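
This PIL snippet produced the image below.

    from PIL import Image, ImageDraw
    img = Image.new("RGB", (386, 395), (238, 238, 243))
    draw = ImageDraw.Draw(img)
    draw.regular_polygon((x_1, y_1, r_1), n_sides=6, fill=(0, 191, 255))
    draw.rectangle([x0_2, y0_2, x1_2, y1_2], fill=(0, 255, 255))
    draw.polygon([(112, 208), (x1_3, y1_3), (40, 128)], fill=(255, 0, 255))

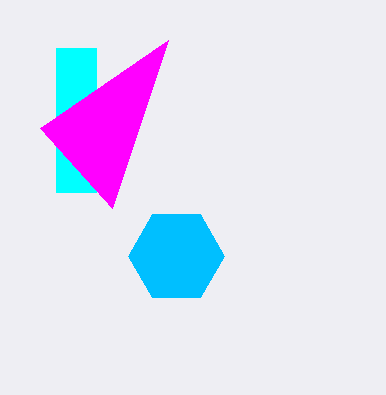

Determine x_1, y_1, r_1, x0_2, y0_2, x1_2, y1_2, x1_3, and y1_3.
x_1 = 176, y_1 = 256, r_1 = 48, x0_2 = 56, y0_2 = 48, x1_2 = 96, y1_2 = 192, x1_3 = 168, y1_3 = 40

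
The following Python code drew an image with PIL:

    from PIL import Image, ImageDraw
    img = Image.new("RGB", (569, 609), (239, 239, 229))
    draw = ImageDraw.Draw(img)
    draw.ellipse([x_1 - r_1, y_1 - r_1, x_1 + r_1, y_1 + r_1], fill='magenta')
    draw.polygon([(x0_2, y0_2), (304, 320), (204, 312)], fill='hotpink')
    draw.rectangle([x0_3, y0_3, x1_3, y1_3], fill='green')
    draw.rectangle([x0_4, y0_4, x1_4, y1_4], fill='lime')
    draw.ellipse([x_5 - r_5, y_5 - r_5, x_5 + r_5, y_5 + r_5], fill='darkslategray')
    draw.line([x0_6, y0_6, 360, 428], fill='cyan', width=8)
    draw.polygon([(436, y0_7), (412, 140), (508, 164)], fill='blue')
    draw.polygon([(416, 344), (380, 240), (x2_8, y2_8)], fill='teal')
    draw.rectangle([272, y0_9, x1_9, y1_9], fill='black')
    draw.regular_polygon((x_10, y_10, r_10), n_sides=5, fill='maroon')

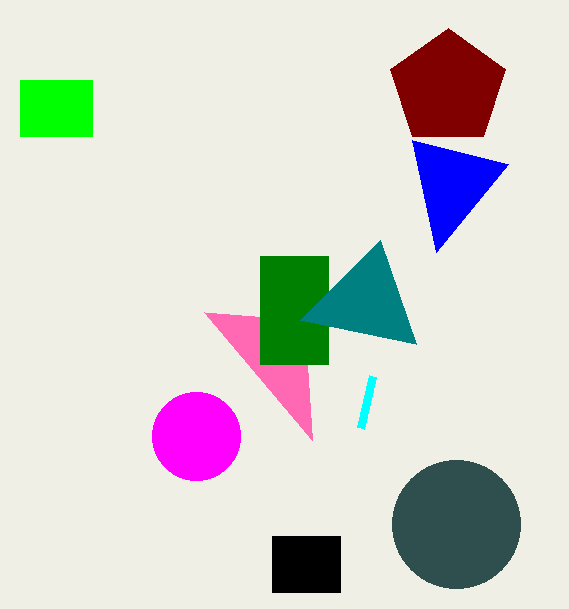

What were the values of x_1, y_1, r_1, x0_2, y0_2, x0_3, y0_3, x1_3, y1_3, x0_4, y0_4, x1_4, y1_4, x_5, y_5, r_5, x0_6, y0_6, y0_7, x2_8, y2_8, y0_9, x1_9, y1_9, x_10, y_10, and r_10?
x_1 = 196
y_1 = 436
r_1 = 44
x0_2 = 312
y0_2 = 440
x0_3 = 260
y0_3 = 256
x1_3 = 328
y1_3 = 364
x0_4 = 20
y0_4 = 80
x1_4 = 92
y1_4 = 136
x_5 = 456
y_5 = 524
r_5 = 64
x0_6 = 372
y0_6 = 376
y0_7 = 252
x2_8 = 300
y2_8 = 320
y0_9 = 536
x1_9 = 340
y1_9 = 592
x_10 = 448
y_10 = 88
r_10 = 60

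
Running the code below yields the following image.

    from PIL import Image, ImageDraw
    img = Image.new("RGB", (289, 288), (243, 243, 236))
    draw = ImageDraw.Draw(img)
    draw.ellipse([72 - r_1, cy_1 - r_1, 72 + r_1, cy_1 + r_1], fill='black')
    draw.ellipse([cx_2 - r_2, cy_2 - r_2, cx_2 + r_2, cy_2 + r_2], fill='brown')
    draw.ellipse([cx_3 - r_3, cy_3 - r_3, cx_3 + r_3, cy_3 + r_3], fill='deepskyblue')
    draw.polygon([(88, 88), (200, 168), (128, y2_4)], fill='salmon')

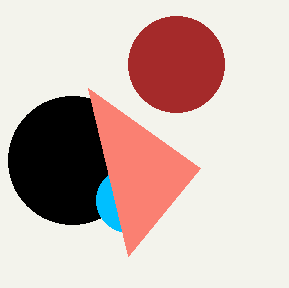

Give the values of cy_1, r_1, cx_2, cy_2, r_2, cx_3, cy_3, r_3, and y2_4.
cy_1 = 160
r_1 = 64
cx_2 = 176
cy_2 = 64
r_2 = 48
cx_3 = 128
cy_3 = 200
r_3 = 32
y2_4 = 256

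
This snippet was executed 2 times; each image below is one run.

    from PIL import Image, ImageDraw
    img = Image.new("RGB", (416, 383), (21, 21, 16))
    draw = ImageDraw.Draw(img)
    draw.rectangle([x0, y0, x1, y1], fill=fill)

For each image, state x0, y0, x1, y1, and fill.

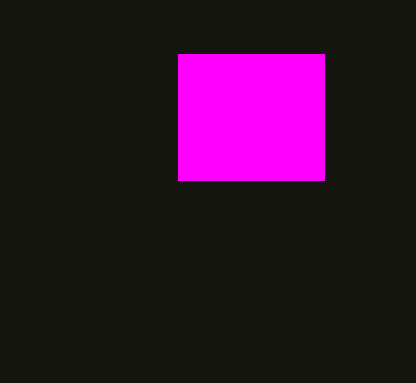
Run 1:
x0 = 178; y0 = 54; x1 = 324; y1 = 180; fill = 'magenta'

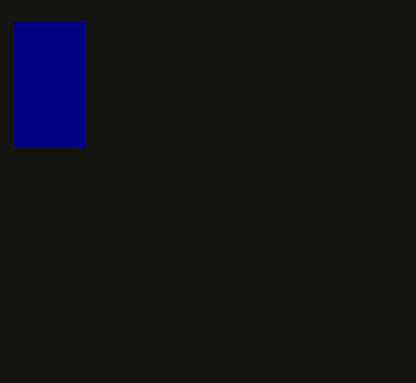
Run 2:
x0 = 14
y0 = 22
x1 = 84
y1 = 146
fill = 'navy'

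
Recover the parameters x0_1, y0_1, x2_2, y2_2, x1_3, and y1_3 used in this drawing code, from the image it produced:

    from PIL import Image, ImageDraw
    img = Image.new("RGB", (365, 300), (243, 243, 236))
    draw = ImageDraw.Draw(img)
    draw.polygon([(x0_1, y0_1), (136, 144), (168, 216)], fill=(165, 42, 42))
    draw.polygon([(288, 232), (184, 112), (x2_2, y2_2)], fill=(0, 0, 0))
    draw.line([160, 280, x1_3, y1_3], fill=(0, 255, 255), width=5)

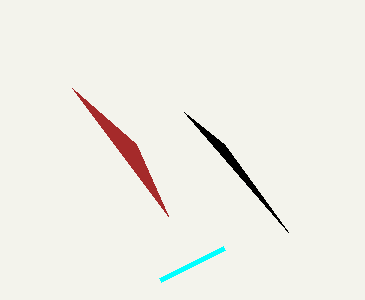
x0_1 = 72, y0_1 = 88, x2_2 = 224, y2_2 = 144, x1_3 = 224, y1_3 = 248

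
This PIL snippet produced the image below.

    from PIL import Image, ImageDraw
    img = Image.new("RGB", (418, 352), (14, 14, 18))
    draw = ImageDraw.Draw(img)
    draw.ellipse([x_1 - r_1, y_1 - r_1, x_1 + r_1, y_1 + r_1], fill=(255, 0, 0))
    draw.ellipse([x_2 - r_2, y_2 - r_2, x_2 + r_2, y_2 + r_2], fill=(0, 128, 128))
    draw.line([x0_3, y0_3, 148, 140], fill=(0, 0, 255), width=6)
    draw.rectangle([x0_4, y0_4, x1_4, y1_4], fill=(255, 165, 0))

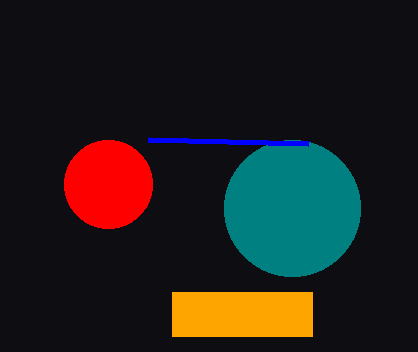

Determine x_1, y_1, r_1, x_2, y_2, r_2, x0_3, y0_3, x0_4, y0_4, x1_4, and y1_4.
x_1 = 108, y_1 = 184, r_1 = 44, x_2 = 292, y_2 = 208, r_2 = 68, x0_3 = 308, y0_3 = 144, x0_4 = 172, y0_4 = 292, x1_4 = 312, y1_4 = 336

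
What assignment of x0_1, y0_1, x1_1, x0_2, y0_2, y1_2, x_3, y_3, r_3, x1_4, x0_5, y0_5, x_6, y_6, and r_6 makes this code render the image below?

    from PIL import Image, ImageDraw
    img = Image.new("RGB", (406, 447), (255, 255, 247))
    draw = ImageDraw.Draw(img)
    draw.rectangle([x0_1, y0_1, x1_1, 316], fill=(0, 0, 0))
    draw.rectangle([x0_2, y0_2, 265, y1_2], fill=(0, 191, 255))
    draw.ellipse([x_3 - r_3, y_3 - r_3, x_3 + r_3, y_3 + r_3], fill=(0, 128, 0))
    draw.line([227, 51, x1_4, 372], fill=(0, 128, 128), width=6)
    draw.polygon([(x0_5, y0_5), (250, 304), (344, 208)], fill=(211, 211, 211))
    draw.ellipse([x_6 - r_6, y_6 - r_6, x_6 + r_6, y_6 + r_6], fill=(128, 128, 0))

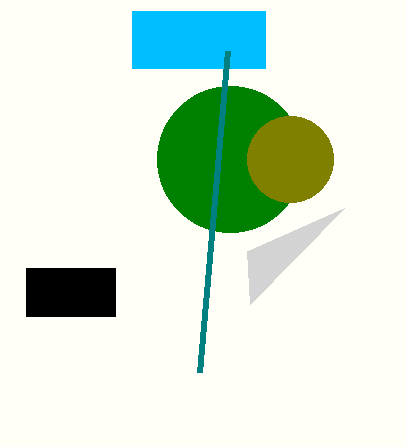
x0_1 = 26, y0_1 = 268, x1_1 = 115, x0_2 = 132, y0_2 = 11, y1_2 = 68, x_3 = 230, y_3 = 159, r_3 = 73, x1_4 = 199, x0_5 = 247, y0_5 = 251, x_6 = 290, y_6 = 159, r_6 = 43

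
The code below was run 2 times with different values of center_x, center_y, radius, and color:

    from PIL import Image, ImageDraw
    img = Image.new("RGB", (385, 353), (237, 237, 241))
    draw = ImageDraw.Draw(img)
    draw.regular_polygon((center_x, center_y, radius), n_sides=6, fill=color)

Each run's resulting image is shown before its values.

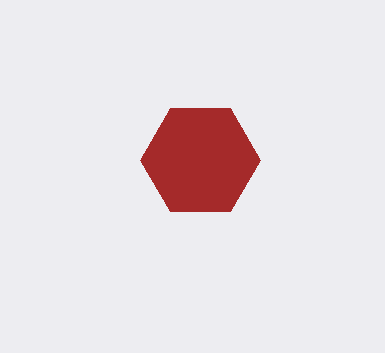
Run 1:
center_x = 200
center_y = 160
radius = 60
color = 'brown'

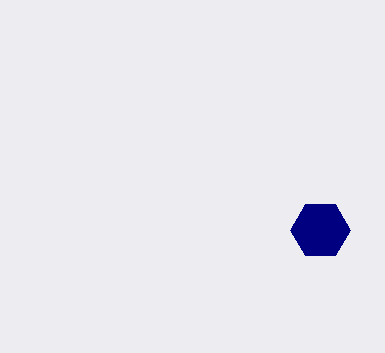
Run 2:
center_x = 320
center_y = 230
radius = 30
color = 'navy'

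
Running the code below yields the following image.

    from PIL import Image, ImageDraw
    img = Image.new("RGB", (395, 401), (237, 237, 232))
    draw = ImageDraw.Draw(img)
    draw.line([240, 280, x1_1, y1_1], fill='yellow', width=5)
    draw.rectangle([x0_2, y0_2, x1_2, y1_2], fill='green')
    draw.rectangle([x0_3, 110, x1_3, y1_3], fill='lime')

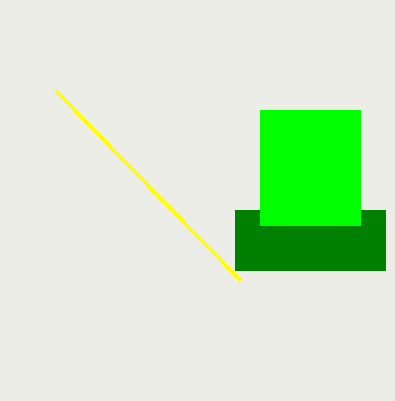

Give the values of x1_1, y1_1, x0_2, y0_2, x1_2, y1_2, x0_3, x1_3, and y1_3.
x1_1 = 55, y1_1 = 90, x0_2 = 235, y0_2 = 210, x1_2 = 385, y1_2 = 270, x0_3 = 260, x1_3 = 360, y1_3 = 225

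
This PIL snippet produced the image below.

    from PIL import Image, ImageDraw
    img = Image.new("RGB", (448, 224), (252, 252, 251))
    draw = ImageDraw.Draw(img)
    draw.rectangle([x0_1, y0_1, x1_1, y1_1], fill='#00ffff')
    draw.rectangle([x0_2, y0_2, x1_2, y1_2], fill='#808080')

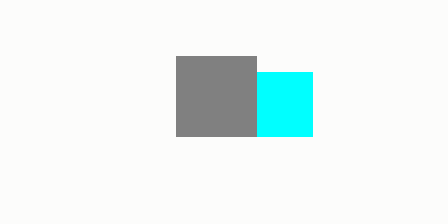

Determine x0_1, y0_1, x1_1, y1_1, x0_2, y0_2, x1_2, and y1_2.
x0_1 = 176
y0_1 = 72
x1_1 = 312
y1_1 = 136
x0_2 = 176
y0_2 = 56
x1_2 = 256
y1_2 = 136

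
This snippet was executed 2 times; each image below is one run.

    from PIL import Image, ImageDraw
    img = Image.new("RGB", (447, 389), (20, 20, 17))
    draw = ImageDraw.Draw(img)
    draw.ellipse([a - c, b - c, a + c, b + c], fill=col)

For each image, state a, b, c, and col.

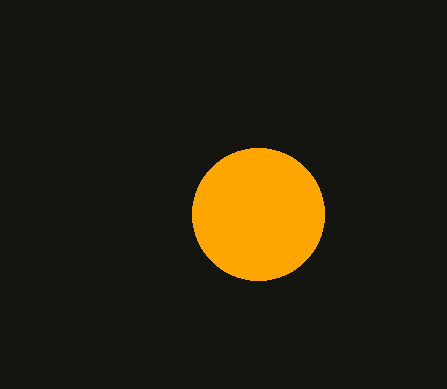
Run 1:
a = 258; b = 214; c = 66; col = 'orange'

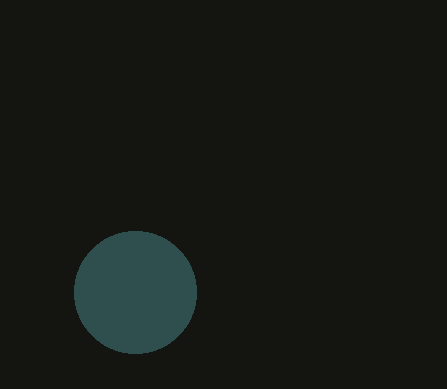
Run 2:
a = 135; b = 292; c = 61; col = 'darkslategray'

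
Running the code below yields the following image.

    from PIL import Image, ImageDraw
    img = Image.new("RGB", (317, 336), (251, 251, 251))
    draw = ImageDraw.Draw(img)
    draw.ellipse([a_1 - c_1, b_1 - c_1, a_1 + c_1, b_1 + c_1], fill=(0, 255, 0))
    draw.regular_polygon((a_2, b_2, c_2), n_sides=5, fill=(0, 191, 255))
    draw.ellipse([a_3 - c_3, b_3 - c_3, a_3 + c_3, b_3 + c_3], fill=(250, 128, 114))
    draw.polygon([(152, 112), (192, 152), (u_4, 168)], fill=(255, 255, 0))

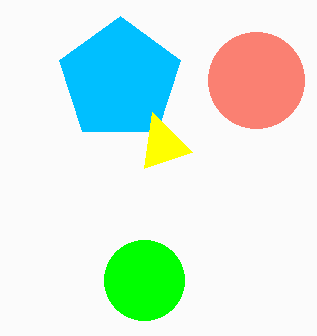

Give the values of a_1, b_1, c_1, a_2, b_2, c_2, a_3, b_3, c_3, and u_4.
a_1 = 144
b_1 = 280
c_1 = 40
a_2 = 120
b_2 = 80
c_2 = 64
a_3 = 256
b_3 = 80
c_3 = 48
u_4 = 144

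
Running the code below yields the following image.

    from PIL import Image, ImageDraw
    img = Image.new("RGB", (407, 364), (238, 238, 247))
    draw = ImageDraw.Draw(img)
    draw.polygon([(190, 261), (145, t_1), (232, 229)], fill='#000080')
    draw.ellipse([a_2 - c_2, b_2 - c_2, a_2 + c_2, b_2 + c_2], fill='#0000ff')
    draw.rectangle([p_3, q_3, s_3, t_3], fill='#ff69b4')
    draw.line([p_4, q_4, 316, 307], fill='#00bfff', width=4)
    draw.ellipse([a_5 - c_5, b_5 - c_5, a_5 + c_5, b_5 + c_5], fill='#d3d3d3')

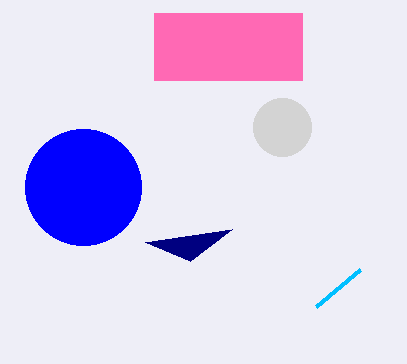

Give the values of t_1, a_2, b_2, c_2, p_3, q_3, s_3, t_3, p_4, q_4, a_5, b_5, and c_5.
t_1 = 242
a_2 = 83
b_2 = 187
c_2 = 58
p_3 = 154
q_3 = 13
s_3 = 302
t_3 = 80
p_4 = 360
q_4 = 270
a_5 = 282
b_5 = 127
c_5 = 29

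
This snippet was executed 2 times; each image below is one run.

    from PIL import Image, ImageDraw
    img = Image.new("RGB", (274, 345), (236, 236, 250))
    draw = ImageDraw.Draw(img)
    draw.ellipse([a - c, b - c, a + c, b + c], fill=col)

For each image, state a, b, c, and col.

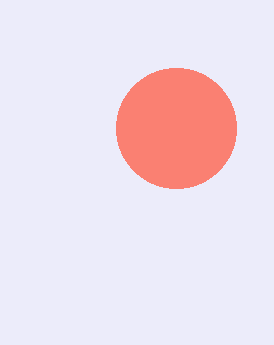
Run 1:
a = 176; b = 128; c = 60; col = 'salmon'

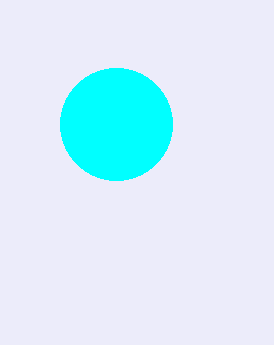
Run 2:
a = 116; b = 124; c = 56; col = 'cyan'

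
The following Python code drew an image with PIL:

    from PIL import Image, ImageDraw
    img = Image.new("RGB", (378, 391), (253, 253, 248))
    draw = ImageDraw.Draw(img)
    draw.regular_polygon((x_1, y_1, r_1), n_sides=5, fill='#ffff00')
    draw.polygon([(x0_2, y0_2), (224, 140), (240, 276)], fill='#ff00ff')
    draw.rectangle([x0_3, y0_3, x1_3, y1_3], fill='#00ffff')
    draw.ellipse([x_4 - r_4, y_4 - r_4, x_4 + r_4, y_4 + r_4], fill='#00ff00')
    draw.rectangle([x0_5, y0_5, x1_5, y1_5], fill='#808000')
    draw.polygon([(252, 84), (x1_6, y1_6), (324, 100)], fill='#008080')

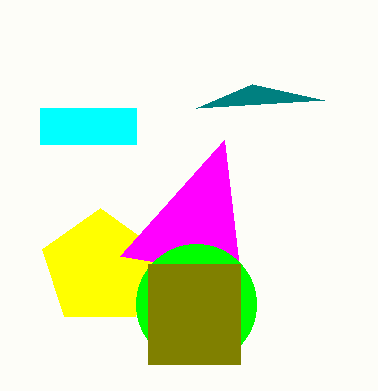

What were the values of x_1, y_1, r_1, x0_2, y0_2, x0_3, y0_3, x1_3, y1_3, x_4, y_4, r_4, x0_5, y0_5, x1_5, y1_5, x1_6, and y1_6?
x_1 = 100
y_1 = 268
r_1 = 60
x0_2 = 120
y0_2 = 256
x0_3 = 40
y0_3 = 108
x1_3 = 136
y1_3 = 144
x_4 = 196
y_4 = 304
r_4 = 60
x0_5 = 148
y0_5 = 264
x1_5 = 240
y1_5 = 364
x1_6 = 196
y1_6 = 108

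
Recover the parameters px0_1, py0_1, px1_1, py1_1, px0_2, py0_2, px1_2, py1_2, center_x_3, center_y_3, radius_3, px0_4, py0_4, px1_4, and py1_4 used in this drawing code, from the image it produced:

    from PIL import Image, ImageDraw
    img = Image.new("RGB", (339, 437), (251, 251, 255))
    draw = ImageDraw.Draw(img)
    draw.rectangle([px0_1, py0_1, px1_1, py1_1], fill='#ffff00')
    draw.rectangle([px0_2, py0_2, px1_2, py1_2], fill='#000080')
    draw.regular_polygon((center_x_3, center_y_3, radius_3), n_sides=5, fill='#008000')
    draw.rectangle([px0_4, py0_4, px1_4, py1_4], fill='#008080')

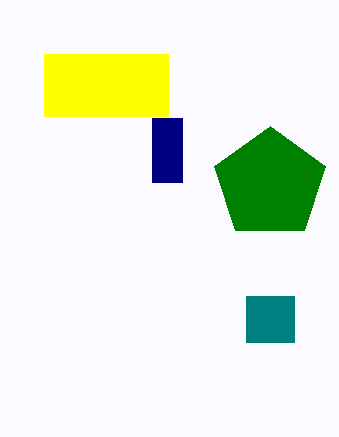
px0_1 = 44; py0_1 = 54; px1_1 = 168; py1_1 = 116; px0_2 = 152; py0_2 = 118; px1_2 = 182; py1_2 = 182; center_x_3 = 270; center_y_3 = 184; radius_3 = 58; px0_4 = 246; py0_4 = 296; px1_4 = 294; py1_4 = 342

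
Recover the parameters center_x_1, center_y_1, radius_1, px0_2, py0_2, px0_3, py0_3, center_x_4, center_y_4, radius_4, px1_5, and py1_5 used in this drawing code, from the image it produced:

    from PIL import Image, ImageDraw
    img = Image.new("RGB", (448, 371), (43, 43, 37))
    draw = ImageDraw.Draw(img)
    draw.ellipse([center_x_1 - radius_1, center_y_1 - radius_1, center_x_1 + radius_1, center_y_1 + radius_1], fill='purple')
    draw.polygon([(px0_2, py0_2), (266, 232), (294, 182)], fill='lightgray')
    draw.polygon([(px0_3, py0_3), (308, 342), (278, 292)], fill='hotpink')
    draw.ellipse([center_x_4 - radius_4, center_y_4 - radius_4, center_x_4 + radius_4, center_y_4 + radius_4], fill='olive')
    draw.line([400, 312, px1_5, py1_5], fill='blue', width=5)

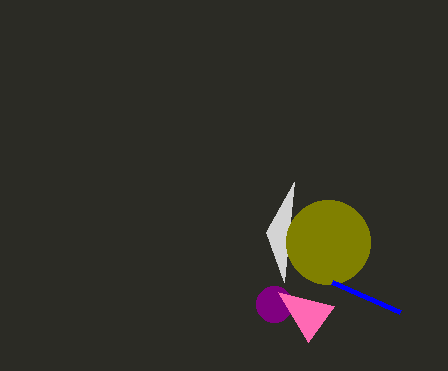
center_x_1 = 274, center_y_1 = 304, radius_1 = 18, px0_2 = 284, py0_2 = 282, px0_3 = 334, py0_3 = 306, center_x_4 = 328, center_y_4 = 242, radius_4 = 42, px1_5 = 332, py1_5 = 282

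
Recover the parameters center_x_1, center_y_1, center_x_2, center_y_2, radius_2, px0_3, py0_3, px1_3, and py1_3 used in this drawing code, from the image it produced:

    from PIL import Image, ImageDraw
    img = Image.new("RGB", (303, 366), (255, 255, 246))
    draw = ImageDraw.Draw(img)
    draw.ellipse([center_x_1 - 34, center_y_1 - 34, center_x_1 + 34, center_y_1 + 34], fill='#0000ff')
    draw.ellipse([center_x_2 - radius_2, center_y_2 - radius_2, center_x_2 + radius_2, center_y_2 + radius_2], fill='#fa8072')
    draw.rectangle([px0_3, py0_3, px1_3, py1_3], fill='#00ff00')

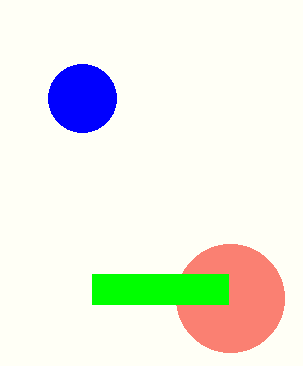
center_x_1 = 82; center_y_1 = 98; center_x_2 = 230; center_y_2 = 298; radius_2 = 54; px0_3 = 92; py0_3 = 274; px1_3 = 228; py1_3 = 304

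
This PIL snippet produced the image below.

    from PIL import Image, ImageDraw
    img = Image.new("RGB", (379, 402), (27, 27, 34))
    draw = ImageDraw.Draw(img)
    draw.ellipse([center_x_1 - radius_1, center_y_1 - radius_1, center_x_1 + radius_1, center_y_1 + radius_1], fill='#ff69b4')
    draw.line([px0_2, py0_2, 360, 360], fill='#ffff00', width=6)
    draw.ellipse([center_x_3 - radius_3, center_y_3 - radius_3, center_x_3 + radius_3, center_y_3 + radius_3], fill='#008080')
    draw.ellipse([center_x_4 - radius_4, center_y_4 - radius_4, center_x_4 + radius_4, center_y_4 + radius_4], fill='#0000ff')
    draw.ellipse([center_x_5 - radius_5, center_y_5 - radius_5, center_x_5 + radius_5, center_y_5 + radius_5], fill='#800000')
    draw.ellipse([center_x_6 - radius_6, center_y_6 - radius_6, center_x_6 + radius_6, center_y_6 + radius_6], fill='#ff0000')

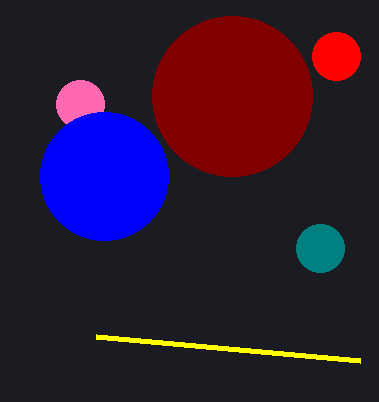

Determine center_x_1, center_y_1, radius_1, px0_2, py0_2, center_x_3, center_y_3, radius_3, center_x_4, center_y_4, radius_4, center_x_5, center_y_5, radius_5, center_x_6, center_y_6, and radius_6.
center_x_1 = 80
center_y_1 = 104
radius_1 = 24
px0_2 = 96
py0_2 = 336
center_x_3 = 320
center_y_3 = 248
radius_3 = 24
center_x_4 = 104
center_y_4 = 176
radius_4 = 64
center_x_5 = 232
center_y_5 = 96
radius_5 = 80
center_x_6 = 336
center_y_6 = 56
radius_6 = 24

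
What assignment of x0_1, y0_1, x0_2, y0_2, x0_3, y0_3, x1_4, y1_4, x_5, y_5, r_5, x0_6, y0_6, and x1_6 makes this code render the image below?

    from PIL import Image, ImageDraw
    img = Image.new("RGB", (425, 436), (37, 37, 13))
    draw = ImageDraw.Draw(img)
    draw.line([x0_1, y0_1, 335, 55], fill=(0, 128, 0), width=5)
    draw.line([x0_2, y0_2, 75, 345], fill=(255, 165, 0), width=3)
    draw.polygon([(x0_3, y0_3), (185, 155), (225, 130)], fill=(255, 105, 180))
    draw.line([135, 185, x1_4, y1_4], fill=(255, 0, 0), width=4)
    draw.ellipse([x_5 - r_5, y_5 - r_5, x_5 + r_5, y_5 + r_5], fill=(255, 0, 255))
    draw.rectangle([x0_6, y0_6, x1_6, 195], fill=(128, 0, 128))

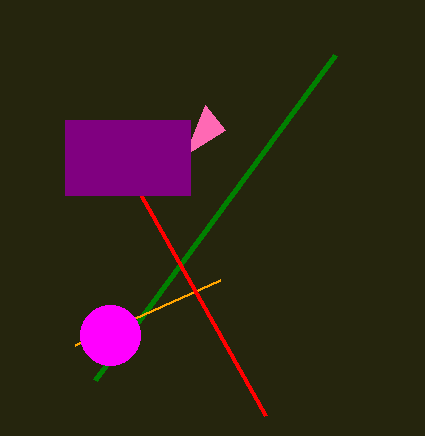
x0_1 = 95
y0_1 = 380
x0_2 = 220
y0_2 = 280
x0_3 = 205
y0_3 = 105
x1_4 = 265
y1_4 = 415
x_5 = 110
y_5 = 335
r_5 = 30
x0_6 = 65
y0_6 = 120
x1_6 = 190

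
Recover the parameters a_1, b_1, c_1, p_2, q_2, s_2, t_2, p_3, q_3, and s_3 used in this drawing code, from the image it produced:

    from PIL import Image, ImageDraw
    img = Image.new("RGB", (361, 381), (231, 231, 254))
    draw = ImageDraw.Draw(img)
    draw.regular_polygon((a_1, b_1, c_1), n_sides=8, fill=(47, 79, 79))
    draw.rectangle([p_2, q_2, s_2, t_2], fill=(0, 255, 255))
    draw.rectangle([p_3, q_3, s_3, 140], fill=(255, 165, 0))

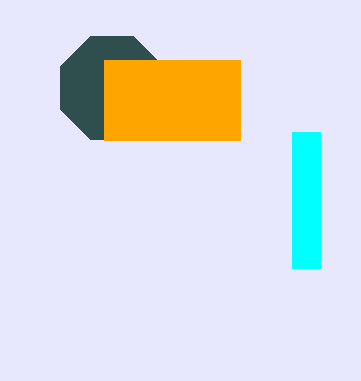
a_1 = 112
b_1 = 88
c_1 = 56
p_2 = 292
q_2 = 132
s_2 = 320
t_2 = 268
p_3 = 104
q_3 = 60
s_3 = 240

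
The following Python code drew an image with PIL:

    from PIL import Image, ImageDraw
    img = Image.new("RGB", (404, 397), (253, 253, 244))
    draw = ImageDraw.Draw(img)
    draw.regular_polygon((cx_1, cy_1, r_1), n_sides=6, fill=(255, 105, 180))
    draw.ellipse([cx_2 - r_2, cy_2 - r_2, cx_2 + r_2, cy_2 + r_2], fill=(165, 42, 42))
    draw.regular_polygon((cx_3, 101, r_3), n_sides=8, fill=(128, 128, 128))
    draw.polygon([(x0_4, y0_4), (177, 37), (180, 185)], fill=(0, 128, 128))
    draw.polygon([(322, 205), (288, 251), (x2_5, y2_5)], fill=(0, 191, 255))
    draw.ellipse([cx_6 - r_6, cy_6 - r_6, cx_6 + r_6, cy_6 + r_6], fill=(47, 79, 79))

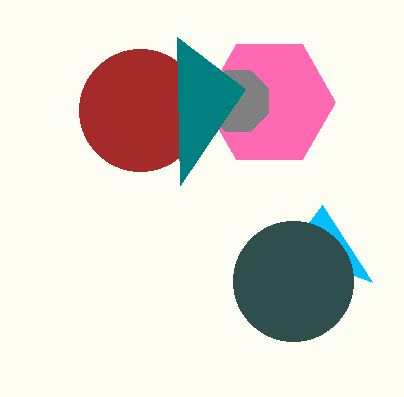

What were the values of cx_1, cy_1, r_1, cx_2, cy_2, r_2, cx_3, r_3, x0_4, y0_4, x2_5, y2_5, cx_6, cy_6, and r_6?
cx_1 = 269
cy_1 = 102
r_1 = 66
cx_2 = 140
cy_2 = 110
r_2 = 61
cx_3 = 238
r_3 = 33
x0_4 = 245
y0_4 = 89
x2_5 = 372
y2_5 = 282
cx_6 = 293
cy_6 = 281
r_6 = 60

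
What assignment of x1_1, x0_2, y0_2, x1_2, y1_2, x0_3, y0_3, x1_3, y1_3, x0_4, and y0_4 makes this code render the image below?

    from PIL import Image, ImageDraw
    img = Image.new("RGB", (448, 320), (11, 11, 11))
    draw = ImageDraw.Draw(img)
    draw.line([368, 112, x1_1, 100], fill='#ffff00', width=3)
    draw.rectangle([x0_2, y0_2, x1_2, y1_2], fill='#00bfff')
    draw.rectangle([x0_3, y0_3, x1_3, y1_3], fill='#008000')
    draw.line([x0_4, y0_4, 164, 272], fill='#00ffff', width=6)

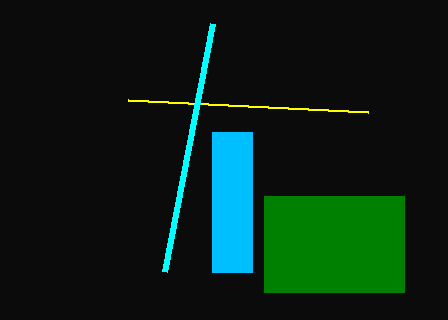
x1_1 = 128; x0_2 = 212; y0_2 = 132; x1_2 = 252; y1_2 = 272; x0_3 = 264; y0_3 = 196; x1_3 = 404; y1_3 = 292; x0_4 = 212; y0_4 = 24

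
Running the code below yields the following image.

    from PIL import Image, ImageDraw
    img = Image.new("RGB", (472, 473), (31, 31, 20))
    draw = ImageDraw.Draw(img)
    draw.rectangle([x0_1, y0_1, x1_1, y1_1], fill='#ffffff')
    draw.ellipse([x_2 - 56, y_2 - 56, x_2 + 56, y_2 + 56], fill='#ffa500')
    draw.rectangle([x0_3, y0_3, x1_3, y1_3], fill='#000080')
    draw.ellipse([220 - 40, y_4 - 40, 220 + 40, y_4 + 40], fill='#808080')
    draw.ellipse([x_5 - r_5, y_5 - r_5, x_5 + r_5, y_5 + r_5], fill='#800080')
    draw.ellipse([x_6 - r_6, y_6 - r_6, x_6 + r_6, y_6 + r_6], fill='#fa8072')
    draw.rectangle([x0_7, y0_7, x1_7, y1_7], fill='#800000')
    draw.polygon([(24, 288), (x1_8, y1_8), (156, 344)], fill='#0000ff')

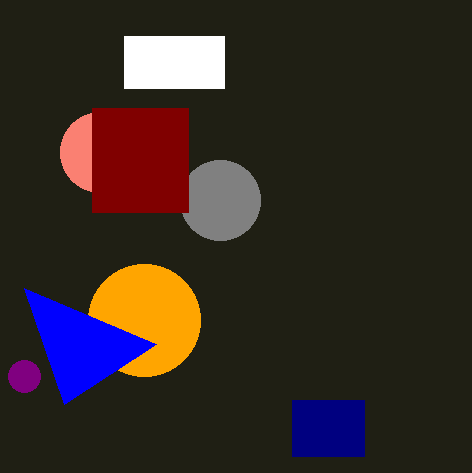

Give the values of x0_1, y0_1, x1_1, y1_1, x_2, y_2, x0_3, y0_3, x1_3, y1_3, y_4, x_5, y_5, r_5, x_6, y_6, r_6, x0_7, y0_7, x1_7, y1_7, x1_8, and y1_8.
x0_1 = 124; y0_1 = 36; x1_1 = 224; y1_1 = 88; x_2 = 144; y_2 = 320; x0_3 = 292; y0_3 = 400; x1_3 = 364; y1_3 = 456; y_4 = 200; x_5 = 24; y_5 = 376; r_5 = 16; x_6 = 100; y_6 = 152; r_6 = 40; x0_7 = 92; y0_7 = 108; x1_7 = 188; y1_7 = 212; x1_8 = 64; y1_8 = 404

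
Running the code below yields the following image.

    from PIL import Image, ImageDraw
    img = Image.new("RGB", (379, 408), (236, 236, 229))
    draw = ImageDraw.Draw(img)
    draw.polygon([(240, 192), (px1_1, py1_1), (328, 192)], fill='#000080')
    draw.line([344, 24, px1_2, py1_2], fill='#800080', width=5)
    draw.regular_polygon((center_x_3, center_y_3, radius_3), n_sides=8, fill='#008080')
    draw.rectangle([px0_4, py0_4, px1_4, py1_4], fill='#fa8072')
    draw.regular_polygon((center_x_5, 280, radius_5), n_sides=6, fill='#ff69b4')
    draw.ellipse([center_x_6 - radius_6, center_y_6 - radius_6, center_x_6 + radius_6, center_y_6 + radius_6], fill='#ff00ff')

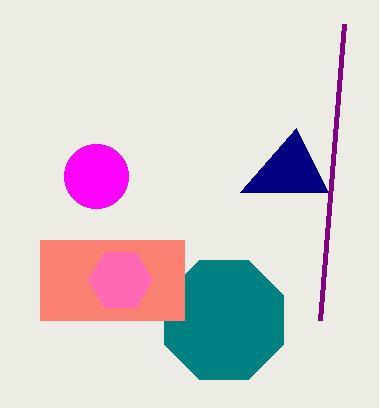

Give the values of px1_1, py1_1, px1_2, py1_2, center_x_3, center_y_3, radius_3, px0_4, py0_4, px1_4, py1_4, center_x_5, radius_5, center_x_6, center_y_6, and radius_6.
px1_1 = 296
py1_1 = 128
px1_2 = 320
py1_2 = 320
center_x_3 = 224
center_y_3 = 320
radius_3 = 64
px0_4 = 40
py0_4 = 240
px1_4 = 184
py1_4 = 320
center_x_5 = 120
radius_5 = 32
center_x_6 = 96
center_y_6 = 176
radius_6 = 32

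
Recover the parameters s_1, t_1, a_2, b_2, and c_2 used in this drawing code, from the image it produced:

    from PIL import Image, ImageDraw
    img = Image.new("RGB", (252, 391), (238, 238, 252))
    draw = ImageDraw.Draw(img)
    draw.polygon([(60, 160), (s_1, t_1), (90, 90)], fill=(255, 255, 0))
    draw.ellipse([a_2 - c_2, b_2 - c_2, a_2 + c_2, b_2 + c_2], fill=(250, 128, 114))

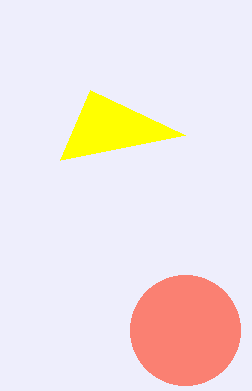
s_1 = 185, t_1 = 135, a_2 = 185, b_2 = 330, c_2 = 55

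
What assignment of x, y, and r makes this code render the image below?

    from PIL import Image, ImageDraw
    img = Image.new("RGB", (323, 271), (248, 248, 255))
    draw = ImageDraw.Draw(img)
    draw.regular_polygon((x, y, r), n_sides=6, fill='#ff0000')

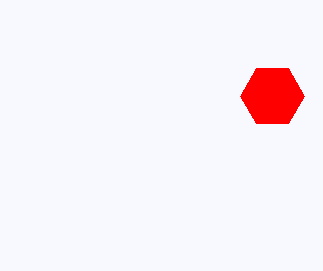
x = 272, y = 96, r = 32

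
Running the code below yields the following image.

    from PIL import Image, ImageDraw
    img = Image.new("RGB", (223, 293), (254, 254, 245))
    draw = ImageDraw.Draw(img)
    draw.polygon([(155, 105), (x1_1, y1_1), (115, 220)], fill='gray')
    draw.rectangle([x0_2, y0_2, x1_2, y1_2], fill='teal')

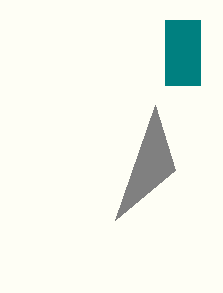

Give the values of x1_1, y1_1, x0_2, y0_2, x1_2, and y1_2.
x1_1 = 175, y1_1 = 170, x0_2 = 165, y0_2 = 20, x1_2 = 200, y1_2 = 85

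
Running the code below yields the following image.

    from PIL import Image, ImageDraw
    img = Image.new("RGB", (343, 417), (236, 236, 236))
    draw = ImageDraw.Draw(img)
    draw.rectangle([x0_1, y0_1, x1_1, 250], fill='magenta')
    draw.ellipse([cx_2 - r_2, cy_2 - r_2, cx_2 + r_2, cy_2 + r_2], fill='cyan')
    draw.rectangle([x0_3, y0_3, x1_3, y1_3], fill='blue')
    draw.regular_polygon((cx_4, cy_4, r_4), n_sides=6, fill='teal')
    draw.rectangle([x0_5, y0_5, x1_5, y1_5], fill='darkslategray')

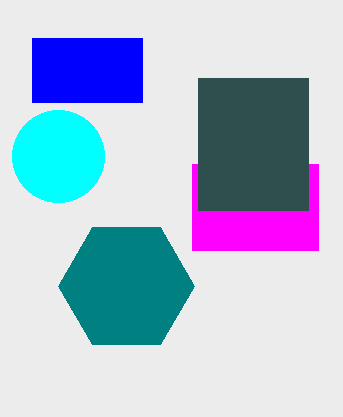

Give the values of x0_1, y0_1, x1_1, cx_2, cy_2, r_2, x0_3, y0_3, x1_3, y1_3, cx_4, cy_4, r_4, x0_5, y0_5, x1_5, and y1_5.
x0_1 = 192; y0_1 = 164; x1_1 = 318; cx_2 = 58; cy_2 = 156; r_2 = 46; x0_3 = 32; y0_3 = 38; x1_3 = 142; y1_3 = 102; cx_4 = 126; cy_4 = 286; r_4 = 68; x0_5 = 198; y0_5 = 78; x1_5 = 308; y1_5 = 210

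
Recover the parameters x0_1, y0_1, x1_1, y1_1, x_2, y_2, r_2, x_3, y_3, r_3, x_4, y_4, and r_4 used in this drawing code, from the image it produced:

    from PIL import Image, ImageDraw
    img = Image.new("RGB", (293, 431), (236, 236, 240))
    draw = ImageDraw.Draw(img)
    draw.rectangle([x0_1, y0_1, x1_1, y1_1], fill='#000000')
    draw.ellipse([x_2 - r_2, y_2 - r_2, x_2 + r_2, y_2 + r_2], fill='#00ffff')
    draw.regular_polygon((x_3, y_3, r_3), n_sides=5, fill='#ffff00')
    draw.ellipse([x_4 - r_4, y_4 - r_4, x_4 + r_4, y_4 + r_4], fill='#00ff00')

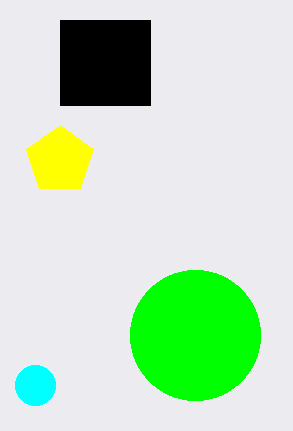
x0_1 = 60
y0_1 = 20
x1_1 = 150
y1_1 = 105
x_2 = 35
y_2 = 385
r_2 = 20
x_3 = 60
y_3 = 160
r_3 = 35
x_4 = 195
y_4 = 335
r_4 = 65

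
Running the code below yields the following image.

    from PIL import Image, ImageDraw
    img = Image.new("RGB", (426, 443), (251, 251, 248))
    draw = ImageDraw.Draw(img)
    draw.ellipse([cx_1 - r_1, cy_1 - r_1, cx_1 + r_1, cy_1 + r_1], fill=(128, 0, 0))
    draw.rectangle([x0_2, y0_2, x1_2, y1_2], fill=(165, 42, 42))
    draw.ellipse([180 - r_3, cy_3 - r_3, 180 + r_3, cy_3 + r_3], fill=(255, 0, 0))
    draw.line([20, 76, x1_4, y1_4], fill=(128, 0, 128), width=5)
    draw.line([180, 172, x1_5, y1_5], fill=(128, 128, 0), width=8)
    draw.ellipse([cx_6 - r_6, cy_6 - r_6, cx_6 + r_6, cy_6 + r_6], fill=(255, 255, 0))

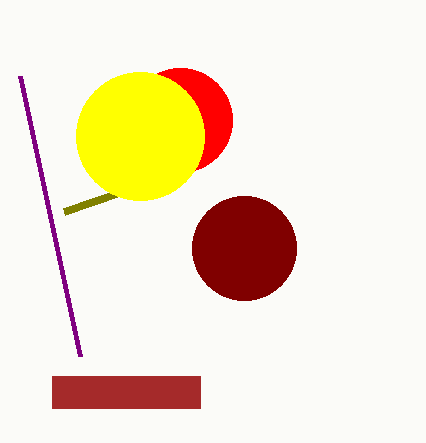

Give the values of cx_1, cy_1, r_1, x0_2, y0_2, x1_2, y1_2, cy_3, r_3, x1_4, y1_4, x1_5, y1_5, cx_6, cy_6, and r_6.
cx_1 = 244, cy_1 = 248, r_1 = 52, x0_2 = 52, y0_2 = 376, x1_2 = 200, y1_2 = 408, cy_3 = 120, r_3 = 52, x1_4 = 80, y1_4 = 356, x1_5 = 64, y1_5 = 212, cx_6 = 140, cy_6 = 136, r_6 = 64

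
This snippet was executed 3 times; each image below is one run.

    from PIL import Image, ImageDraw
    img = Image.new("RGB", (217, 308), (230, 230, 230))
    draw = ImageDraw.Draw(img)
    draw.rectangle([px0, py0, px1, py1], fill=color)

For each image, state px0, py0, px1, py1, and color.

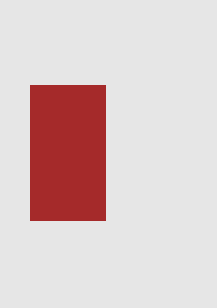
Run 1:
px0 = 30
py0 = 85
px1 = 105
py1 = 220
color = 'brown'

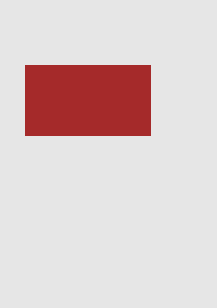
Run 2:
px0 = 25, py0 = 65, px1 = 150, py1 = 135, color = 'brown'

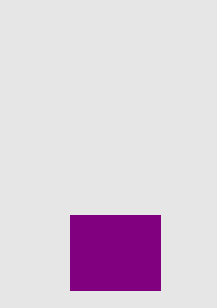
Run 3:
px0 = 70; py0 = 215; px1 = 160; py1 = 290; color = 'purple'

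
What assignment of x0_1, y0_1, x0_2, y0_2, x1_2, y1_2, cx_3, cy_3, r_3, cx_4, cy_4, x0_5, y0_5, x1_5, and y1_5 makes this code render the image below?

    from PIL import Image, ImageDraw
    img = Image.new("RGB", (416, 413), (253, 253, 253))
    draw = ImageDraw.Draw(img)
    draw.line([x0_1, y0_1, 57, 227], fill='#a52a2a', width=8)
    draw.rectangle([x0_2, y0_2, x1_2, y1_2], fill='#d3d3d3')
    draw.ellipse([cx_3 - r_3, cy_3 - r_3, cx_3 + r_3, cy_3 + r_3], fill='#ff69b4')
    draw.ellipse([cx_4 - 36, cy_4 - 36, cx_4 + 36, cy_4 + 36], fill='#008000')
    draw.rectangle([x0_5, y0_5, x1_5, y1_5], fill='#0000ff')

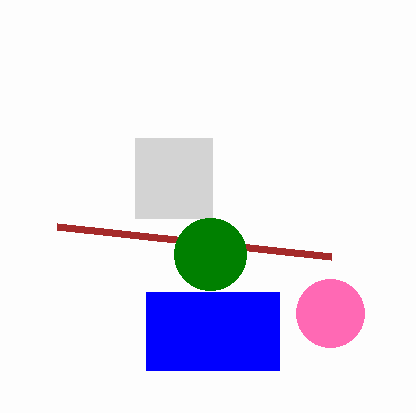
x0_1 = 331, y0_1 = 257, x0_2 = 135, y0_2 = 138, x1_2 = 212, y1_2 = 218, cx_3 = 330, cy_3 = 313, r_3 = 34, cx_4 = 210, cy_4 = 254, x0_5 = 146, y0_5 = 292, x1_5 = 279, y1_5 = 370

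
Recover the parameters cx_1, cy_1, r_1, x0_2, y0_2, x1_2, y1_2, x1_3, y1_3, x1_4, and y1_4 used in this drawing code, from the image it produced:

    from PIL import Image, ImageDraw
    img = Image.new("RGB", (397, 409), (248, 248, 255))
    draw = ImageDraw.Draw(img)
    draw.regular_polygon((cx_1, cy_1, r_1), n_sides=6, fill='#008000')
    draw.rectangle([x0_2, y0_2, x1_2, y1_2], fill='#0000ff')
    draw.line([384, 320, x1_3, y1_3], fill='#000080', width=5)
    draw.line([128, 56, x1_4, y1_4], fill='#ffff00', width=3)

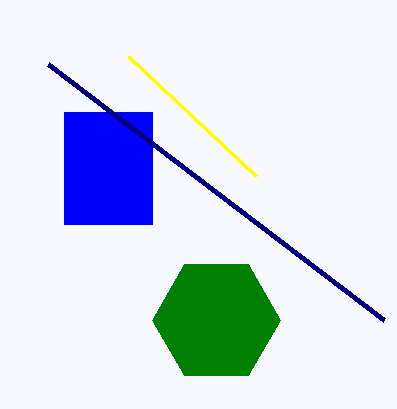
cx_1 = 216, cy_1 = 320, r_1 = 64, x0_2 = 64, y0_2 = 112, x1_2 = 152, y1_2 = 224, x1_3 = 48, y1_3 = 64, x1_4 = 256, y1_4 = 176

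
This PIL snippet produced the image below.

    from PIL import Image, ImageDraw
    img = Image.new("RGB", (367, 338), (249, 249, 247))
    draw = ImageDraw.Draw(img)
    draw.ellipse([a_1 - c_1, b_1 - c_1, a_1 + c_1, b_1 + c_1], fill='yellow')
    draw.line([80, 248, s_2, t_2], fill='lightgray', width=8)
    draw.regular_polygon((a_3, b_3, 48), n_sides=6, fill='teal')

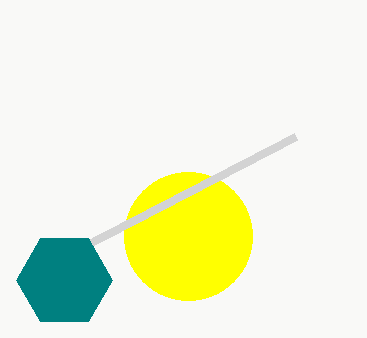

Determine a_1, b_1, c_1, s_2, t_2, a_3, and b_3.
a_1 = 188; b_1 = 236; c_1 = 64; s_2 = 296; t_2 = 136; a_3 = 64; b_3 = 280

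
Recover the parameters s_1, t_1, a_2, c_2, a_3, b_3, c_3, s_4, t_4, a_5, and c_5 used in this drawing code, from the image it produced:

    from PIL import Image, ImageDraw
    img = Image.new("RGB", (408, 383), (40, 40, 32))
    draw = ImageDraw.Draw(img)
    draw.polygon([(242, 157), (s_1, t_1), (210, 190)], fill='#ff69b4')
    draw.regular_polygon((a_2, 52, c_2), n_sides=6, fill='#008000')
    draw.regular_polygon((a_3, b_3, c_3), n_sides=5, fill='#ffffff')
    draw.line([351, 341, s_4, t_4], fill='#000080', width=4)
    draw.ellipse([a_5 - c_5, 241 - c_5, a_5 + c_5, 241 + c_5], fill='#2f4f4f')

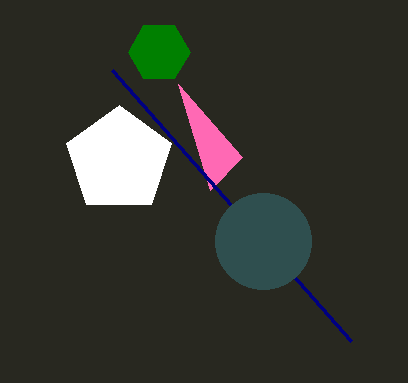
s_1 = 178; t_1 = 84; a_2 = 159; c_2 = 31; a_3 = 119; b_3 = 160; c_3 = 55; s_4 = 112; t_4 = 70; a_5 = 263; c_5 = 48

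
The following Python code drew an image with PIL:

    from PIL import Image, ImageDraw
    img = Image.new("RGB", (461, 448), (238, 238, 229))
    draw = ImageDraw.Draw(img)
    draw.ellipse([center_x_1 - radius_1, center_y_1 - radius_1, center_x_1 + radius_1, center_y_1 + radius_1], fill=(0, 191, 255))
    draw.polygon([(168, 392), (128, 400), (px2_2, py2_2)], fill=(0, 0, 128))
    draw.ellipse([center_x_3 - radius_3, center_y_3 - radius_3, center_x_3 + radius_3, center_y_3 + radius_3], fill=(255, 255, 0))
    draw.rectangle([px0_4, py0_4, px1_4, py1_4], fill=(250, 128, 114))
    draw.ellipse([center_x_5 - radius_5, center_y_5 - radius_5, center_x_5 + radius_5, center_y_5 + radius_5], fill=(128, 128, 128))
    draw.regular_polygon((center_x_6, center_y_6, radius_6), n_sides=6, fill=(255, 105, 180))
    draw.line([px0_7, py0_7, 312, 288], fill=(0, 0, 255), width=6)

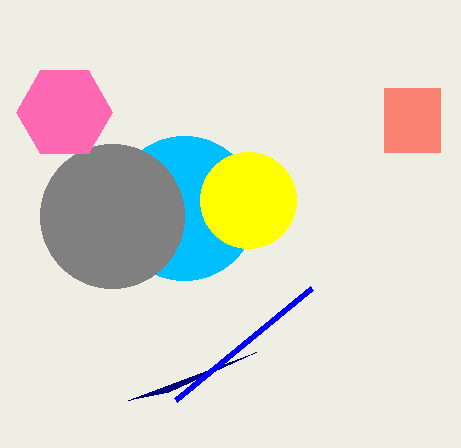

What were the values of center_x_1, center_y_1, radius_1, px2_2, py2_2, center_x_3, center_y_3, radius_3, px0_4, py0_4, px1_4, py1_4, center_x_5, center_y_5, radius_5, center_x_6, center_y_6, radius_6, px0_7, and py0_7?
center_x_1 = 184
center_y_1 = 208
radius_1 = 72
px2_2 = 256
py2_2 = 352
center_x_3 = 248
center_y_3 = 200
radius_3 = 48
px0_4 = 384
py0_4 = 88
px1_4 = 440
py1_4 = 152
center_x_5 = 112
center_y_5 = 216
radius_5 = 72
center_x_6 = 64
center_y_6 = 112
radius_6 = 48
px0_7 = 176
py0_7 = 400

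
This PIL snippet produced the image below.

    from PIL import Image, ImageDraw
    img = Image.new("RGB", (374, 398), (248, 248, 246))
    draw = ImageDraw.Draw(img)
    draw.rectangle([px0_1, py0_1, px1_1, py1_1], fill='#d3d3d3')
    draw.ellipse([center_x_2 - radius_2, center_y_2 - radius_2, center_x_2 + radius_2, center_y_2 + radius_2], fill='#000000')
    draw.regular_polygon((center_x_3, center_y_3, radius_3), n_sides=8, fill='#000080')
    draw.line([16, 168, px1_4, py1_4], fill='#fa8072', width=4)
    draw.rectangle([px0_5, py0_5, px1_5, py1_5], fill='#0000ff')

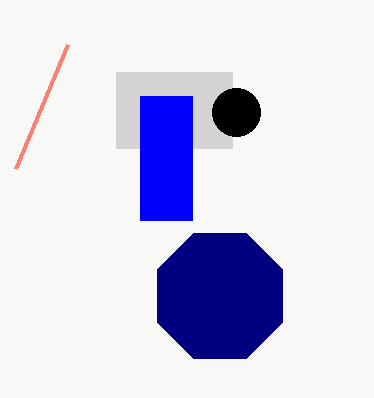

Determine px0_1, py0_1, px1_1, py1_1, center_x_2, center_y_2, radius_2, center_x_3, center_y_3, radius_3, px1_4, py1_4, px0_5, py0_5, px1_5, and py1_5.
px0_1 = 116, py0_1 = 72, px1_1 = 232, py1_1 = 148, center_x_2 = 236, center_y_2 = 112, radius_2 = 24, center_x_3 = 220, center_y_3 = 296, radius_3 = 68, px1_4 = 68, py1_4 = 44, px0_5 = 140, py0_5 = 96, px1_5 = 192, py1_5 = 220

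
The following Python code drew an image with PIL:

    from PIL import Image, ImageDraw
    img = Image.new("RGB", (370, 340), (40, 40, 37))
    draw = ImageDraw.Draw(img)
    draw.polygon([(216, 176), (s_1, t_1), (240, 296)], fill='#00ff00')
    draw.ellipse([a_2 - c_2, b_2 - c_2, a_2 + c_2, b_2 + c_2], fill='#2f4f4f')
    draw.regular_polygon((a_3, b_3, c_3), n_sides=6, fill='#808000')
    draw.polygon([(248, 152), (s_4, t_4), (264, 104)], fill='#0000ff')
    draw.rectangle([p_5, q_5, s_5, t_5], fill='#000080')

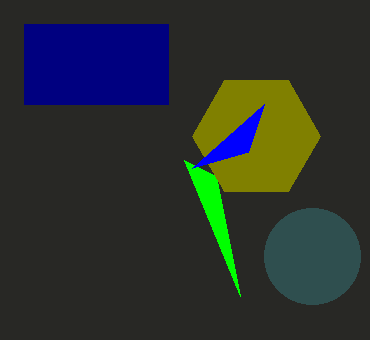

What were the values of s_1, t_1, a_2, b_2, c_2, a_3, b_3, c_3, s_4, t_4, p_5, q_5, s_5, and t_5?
s_1 = 184
t_1 = 160
a_2 = 312
b_2 = 256
c_2 = 48
a_3 = 256
b_3 = 136
c_3 = 64
s_4 = 192
t_4 = 168
p_5 = 24
q_5 = 24
s_5 = 168
t_5 = 104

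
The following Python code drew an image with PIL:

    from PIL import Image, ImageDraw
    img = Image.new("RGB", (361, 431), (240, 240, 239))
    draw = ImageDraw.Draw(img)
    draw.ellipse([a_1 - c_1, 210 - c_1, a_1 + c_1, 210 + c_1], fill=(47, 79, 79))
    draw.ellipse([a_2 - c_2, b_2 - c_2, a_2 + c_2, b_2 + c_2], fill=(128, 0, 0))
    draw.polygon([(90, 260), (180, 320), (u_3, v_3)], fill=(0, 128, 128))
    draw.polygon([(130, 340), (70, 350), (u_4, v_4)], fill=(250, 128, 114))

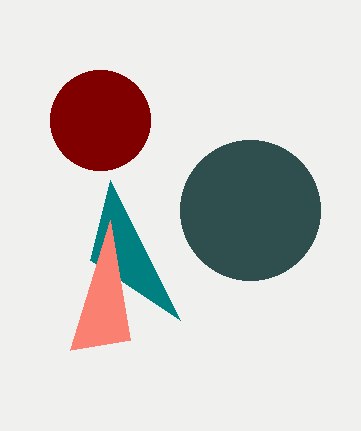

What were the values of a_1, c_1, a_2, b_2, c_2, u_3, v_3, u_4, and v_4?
a_1 = 250
c_1 = 70
a_2 = 100
b_2 = 120
c_2 = 50
u_3 = 110
v_3 = 180
u_4 = 110
v_4 = 220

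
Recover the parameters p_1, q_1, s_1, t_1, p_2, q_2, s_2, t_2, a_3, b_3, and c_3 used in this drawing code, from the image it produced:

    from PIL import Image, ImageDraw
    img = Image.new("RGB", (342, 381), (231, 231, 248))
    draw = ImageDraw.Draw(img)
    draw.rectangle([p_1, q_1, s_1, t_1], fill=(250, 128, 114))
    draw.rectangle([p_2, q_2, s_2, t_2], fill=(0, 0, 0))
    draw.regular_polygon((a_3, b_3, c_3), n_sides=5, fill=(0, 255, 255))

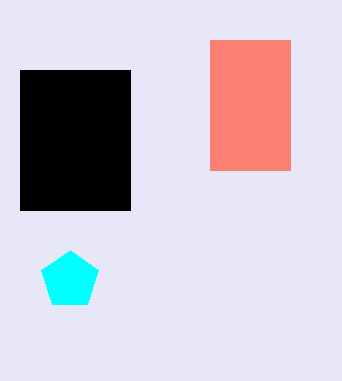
p_1 = 210; q_1 = 40; s_1 = 290; t_1 = 170; p_2 = 20; q_2 = 70; s_2 = 130; t_2 = 210; a_3 = 70; b_3 = 280; c_3 = 30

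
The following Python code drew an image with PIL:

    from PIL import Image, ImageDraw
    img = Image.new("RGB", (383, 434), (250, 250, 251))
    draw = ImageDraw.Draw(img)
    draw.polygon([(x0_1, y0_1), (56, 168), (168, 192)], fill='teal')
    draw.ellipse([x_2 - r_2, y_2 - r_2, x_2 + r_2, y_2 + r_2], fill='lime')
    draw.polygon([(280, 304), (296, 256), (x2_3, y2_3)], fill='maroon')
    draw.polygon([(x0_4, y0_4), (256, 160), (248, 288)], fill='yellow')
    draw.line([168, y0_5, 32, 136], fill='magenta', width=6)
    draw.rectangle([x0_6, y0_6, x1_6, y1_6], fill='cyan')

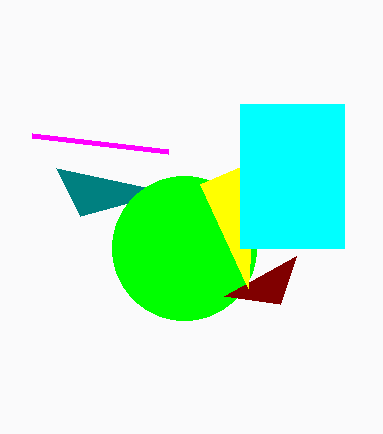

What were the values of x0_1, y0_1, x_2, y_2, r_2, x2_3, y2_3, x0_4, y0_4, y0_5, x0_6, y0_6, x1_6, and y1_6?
x0_1 = 80; y0_1 = 216; x_2 = 184; y_2 = 248; r_2 = 72; x2_3 = 224; y2_3 = 296; x0_4 = 200; y0_4 = 184; y0_5 = 152; x0_6 = 240; y0_6 = 104; x1_6 = 344; y1_6 = 248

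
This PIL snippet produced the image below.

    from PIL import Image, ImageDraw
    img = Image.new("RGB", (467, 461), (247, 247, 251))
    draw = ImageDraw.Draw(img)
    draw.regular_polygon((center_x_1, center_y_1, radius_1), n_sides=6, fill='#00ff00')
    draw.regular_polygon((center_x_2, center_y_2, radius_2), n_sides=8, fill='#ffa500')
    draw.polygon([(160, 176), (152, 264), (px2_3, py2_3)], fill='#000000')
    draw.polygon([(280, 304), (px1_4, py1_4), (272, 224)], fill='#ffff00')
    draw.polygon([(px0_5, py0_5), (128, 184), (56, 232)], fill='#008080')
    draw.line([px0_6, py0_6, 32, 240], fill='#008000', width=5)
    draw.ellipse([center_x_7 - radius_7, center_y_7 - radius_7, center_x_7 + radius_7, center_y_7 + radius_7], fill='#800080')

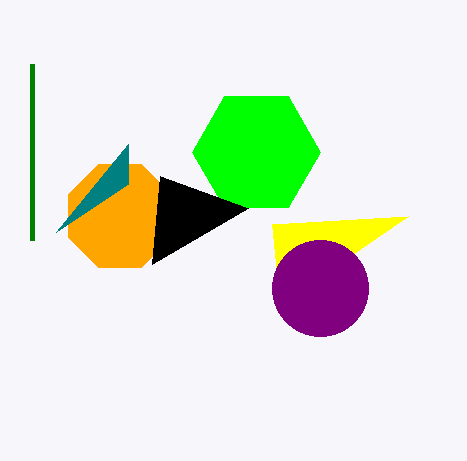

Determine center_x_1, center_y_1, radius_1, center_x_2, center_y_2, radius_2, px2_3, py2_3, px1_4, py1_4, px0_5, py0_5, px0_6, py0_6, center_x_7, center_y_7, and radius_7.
center_x_1 = 256, center_y_1 = 152, radius_1 = 64, center_x_2 = 120, center_y_2 = 216, radius_2 = 56, px2_3 = 248, py2_3 = 208, px1_4 = 408, py1_4 = 216, px0_5 = 128, py0_5 = 144, px0_6 = 32, py0_6 = 64, center_x_7 = 320, center_y_7 = 288, radius_7 = 48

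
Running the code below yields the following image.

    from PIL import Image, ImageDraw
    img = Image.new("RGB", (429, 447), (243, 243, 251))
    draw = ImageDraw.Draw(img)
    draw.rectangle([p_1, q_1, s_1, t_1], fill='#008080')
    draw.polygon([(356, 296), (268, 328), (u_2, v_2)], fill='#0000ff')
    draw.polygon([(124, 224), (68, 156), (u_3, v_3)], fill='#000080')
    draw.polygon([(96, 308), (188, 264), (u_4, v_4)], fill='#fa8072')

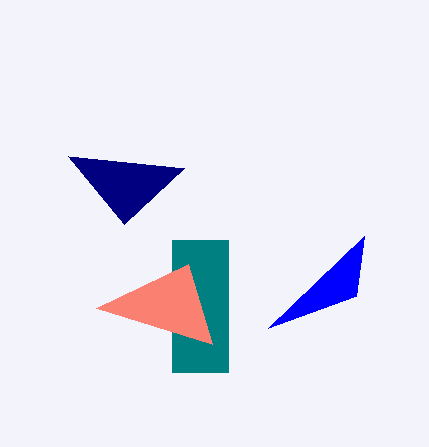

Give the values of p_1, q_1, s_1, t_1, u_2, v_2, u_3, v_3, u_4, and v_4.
p_1 = 172; q_1 = 240; s_1 = 228; t_1 = 372; u_2 = 364; v_2 = 236; u_3 = 184; v_3 = 168; u_4 = 212; v_4 = 344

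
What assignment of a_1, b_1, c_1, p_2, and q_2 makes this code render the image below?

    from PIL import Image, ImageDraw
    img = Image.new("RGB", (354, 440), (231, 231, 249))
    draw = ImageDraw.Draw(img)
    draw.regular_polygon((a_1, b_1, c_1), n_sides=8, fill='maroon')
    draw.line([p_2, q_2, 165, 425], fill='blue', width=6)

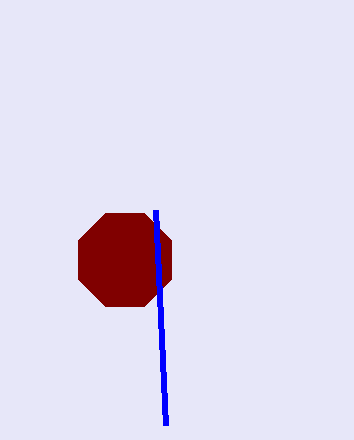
a_1 = 125; b_1 = 260; c_1 = 50; p_2 = 155; q_2 = 210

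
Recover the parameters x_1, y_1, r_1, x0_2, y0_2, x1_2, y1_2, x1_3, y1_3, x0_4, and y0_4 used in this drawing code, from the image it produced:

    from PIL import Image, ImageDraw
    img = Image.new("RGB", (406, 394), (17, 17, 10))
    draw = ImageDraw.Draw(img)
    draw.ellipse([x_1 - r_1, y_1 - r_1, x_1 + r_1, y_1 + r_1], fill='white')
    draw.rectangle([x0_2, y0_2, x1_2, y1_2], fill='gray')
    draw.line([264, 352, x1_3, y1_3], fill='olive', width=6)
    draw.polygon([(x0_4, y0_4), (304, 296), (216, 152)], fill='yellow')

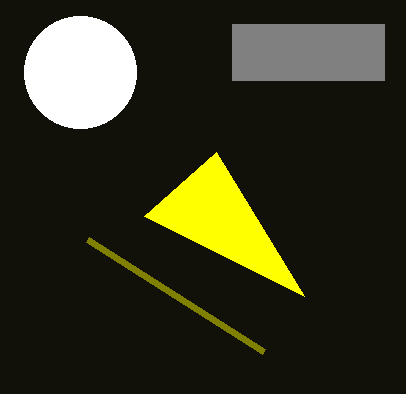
x_1 = 80, y_1 = 72, r_1 = 56, x0_2 = 232, y0_2 = 24, x1_2 = 384, y1_2 = 80, x1_3 = 88, y1_3 = 240, x0_4 = 144, y0_4 = 216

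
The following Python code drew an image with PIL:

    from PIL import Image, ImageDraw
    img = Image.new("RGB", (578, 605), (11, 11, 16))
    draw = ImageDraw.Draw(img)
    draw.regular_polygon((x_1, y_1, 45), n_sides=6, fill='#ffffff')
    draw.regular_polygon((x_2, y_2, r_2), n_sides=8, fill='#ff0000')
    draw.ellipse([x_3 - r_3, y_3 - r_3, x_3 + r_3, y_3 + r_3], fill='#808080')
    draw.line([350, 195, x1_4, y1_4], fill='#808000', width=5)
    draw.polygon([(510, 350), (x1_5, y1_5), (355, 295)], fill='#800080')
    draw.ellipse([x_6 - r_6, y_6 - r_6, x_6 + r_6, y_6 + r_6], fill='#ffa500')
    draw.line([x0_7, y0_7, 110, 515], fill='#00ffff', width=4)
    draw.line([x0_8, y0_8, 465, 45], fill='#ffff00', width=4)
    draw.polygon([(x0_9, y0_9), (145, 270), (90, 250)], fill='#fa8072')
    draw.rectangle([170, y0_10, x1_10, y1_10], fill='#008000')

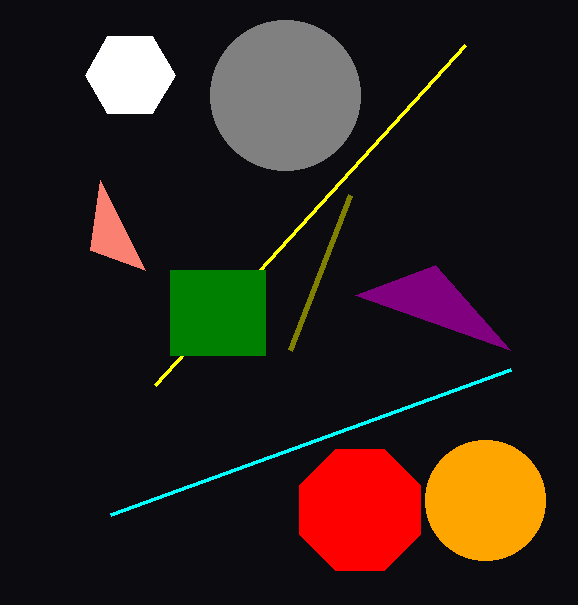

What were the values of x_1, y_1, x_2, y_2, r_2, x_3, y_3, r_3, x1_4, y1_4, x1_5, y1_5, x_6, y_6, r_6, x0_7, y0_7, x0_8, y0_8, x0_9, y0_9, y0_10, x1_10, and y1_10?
x_1 = 130, y_1 = 75, x_2 = 360, y_2 = 510, r_2 = 65, x_3 = 285, y_3 = 95, r_3 = 75, x1_4 = 290, y1_4 = 350, x1_5 = 435, y1_5 = 265, x_6 = 485, y_6 = 500, r_6 = 60, x0_7 = 510, y0_7 = 370, x0_8 = 155, y0_8 = 385, x0_9 = 100, y0_9 = 180, y0_10 = 270, x1_10 = 265, y1_10 = 355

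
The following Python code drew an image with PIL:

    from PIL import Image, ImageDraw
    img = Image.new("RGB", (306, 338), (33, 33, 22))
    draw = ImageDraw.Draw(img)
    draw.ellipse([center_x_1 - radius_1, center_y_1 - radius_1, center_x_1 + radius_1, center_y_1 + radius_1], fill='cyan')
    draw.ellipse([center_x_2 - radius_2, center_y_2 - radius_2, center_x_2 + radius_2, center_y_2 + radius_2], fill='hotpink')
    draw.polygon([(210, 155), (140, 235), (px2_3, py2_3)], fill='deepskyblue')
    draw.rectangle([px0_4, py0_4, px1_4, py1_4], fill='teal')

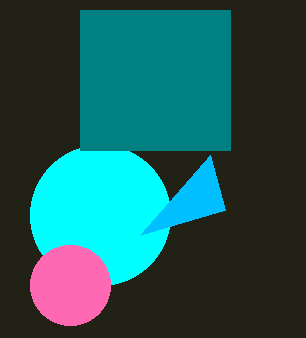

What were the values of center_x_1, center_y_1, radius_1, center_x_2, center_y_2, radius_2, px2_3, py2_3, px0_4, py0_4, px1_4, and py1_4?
center_x_1 = 100; center_y_1 = 215; radius_1 = 70; center_x_2 = 70; center_y_2 = 285; radius_2 = 40; px2_3 = 225; py2_3 = 210; px0_4 = 80; py0_4 = 10; px1_4 = 230; py1_4 = 150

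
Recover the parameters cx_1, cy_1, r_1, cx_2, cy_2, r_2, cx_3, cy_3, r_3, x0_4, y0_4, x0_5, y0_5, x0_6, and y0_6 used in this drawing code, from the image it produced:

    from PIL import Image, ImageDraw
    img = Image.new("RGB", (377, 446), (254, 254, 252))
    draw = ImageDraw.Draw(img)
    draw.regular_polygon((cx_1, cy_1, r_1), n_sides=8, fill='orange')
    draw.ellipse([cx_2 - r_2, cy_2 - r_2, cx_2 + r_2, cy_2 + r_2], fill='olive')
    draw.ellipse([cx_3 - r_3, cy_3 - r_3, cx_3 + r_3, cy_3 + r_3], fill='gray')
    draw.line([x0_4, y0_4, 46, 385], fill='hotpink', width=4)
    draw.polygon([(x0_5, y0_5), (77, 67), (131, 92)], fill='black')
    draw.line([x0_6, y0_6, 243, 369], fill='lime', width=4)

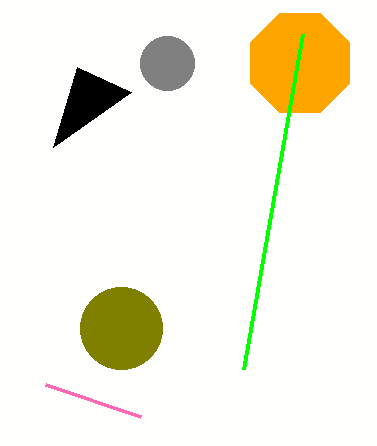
cx_1 = 300; cy_1 = 63; r_1 = 54; cx_2 = 121; cy_2 = 328; r_2 = 41; cx_3 = 167; cy_3 = 63; r_3 = 27; x0_4 = 141; y0_4 = 417; x0_5 = 53; y0_5 = 147; x0_6 = 302; y0_6 = 34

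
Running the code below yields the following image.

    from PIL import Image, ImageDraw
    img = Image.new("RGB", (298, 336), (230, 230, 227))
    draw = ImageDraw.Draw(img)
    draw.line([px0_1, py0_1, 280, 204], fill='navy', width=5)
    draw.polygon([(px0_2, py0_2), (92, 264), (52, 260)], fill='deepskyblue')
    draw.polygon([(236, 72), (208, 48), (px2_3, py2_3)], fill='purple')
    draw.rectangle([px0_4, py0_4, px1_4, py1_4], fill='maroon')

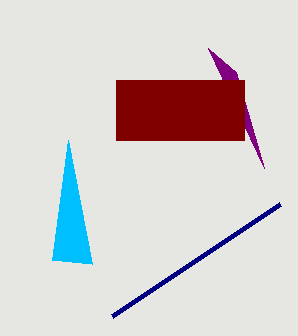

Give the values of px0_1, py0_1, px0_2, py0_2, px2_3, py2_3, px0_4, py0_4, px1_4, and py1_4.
px0_1 = 112, py0_1 = 316, px0_2 = 68, py0_2 = 140, px2_3 = 264, py2_3 = 168, px0_4 = 116, py0_4 = 80, px1_4 = 244, py1_4 = 140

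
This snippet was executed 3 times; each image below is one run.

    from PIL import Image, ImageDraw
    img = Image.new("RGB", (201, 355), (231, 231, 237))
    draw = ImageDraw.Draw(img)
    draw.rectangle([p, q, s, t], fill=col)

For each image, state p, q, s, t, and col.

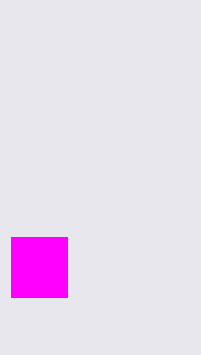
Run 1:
p = 11; q = 237; s = 67; t = 297; col = 'magenta'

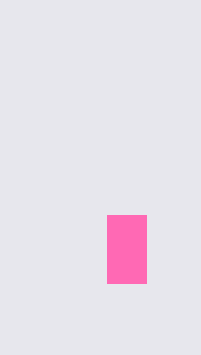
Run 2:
p = 107
q = 215
s = 146
t = 283
col = 'hotpink'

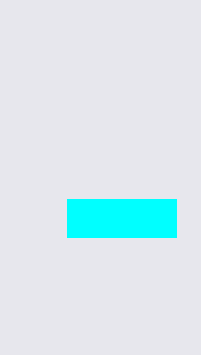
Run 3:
p = 67
q = 199
s = 176
t = 237
col = 'cyan'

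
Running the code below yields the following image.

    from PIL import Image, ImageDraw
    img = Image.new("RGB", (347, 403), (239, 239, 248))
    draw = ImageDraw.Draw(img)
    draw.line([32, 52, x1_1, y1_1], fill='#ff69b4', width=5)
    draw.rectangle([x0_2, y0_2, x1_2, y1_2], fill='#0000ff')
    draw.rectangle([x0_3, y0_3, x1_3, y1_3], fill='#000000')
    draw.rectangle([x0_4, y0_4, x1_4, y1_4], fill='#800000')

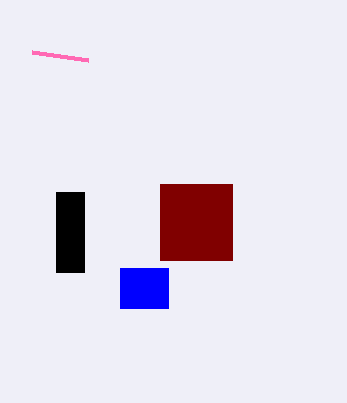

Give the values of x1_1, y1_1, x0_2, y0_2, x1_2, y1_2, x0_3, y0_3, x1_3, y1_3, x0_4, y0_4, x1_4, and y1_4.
x1_1 = 88, y1_1 = 60, x0_2 = 120, y0_2 = 268, x1_2 = 168, y1_2 = 308, x0_3 = 56, y0_3 = 192, x1_3 = 84, y1_3 = 272, x0_4 = 160, y0_4 = 184, x1_4 = 232, y1_4 = 260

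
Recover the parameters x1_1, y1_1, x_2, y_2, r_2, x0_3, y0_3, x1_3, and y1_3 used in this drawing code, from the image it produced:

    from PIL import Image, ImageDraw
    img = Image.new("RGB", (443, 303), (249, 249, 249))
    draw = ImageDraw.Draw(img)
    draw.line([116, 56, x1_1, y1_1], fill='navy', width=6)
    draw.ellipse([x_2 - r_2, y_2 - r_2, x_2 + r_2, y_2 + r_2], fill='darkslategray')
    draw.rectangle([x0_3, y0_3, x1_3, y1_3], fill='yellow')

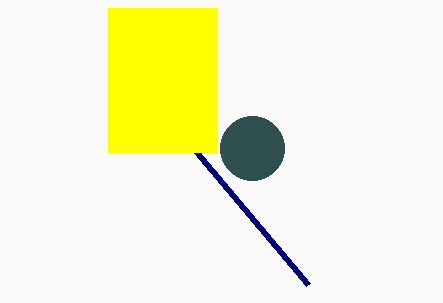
x1_1 = 308, y1_1 = 284, x_2 = 252, y_2 = 148, r_2 = 32, x0_3 = 108, y0_3 = 8, x1_3 = 216, y1_3 = 152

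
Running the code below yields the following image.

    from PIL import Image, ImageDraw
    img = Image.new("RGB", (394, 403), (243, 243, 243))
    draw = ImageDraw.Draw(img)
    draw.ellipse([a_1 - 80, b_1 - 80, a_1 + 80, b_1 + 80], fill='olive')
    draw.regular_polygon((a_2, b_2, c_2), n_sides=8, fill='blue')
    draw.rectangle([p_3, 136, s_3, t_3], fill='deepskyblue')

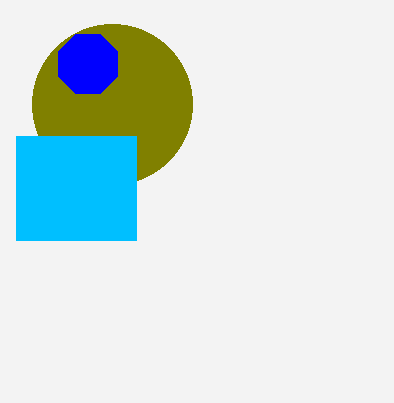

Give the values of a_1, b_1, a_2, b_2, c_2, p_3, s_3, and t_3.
a_1 = 112
b_1 = 104
a_2 = 88
b_2 = 64
c_2 = 32
p_3 = 16
s_3 = 136
t_3 = 240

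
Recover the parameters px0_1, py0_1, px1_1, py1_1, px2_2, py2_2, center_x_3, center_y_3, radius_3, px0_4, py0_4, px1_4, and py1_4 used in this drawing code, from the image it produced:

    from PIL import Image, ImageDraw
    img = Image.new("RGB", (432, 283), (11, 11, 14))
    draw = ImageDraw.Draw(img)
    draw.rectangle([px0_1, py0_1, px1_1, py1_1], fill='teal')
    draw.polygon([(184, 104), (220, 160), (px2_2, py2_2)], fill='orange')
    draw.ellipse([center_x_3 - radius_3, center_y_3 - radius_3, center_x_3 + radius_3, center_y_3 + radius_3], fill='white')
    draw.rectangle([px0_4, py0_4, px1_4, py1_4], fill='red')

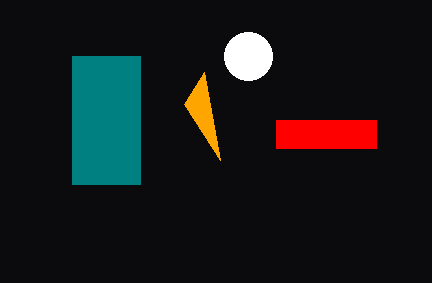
px0_1 = 72, py0_1 = 56, px1_1 = 140, py1_1 = 184, px2_2 = 204, py2_2 = 72, center_x_3 = 248, center_y_3 = 56, radius_3 = 24, px0_4 = 276, py0_4 = 120, px1_4 = 376, py1_4 = 148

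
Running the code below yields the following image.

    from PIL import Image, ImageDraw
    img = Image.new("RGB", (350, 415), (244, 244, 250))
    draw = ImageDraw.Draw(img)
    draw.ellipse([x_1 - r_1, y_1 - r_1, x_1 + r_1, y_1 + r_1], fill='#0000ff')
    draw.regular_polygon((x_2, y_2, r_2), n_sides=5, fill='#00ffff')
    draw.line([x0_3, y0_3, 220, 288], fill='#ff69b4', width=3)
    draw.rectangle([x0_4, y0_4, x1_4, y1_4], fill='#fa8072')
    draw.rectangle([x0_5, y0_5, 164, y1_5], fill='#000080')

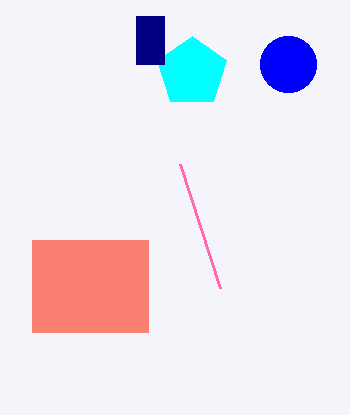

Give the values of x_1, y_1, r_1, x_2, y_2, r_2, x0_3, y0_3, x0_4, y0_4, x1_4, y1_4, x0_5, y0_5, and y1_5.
x_1 = 288; y_1 = 64; r_1 = 28; x_2 = 192; y_2 = 72; r_2 = 36; x0_3 = 180; y0_3 = 164; x0_4 = 32; y0_4 = 240; x1_4 = 148; y1_4 = 332; x0_5 = 136; y0_5 = 16; y1_5 = 64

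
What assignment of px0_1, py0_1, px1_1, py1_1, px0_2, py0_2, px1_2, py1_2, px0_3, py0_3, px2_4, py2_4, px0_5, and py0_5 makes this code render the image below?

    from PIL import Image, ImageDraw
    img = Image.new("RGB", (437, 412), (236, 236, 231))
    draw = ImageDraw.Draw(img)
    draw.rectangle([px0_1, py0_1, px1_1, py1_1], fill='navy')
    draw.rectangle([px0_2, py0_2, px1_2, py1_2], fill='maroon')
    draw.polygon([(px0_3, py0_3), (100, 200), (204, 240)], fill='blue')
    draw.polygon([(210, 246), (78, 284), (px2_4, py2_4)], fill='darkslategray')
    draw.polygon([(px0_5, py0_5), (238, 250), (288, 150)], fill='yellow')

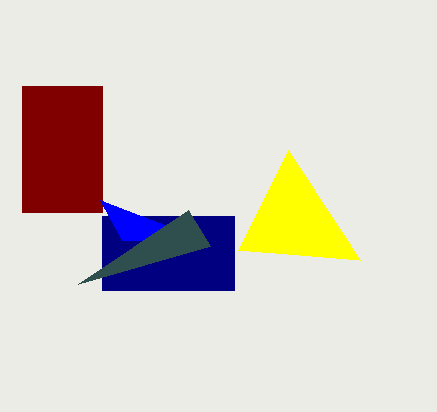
px0_1 = 102; py0_1 = 216; px1_1 = 234; py1_1 = 290; px0_2 = 22; py0_2 = 86; px1_2 = 102; py1_2 = 212; px0_3 = 122; py0_3 = 240; px2_4 = 188; py2_4 = 210; px0_5 = 360; py0_5 = 260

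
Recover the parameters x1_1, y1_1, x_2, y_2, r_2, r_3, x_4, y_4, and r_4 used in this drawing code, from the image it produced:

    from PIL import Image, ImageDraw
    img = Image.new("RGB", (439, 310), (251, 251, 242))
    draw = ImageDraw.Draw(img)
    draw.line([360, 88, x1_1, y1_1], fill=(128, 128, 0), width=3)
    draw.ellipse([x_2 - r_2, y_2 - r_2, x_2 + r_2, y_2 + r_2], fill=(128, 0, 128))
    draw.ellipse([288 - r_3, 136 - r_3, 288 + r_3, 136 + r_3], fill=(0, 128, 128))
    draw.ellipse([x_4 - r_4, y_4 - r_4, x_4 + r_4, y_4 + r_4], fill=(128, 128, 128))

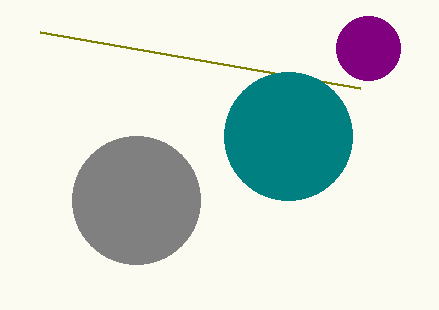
x1_1 = 40
y1_1 = 32
x_2 = 368
y_2 = 48
r_2 = 32
r_3 = 64
x_4 = 136
y_4 = 200
r_4 = 64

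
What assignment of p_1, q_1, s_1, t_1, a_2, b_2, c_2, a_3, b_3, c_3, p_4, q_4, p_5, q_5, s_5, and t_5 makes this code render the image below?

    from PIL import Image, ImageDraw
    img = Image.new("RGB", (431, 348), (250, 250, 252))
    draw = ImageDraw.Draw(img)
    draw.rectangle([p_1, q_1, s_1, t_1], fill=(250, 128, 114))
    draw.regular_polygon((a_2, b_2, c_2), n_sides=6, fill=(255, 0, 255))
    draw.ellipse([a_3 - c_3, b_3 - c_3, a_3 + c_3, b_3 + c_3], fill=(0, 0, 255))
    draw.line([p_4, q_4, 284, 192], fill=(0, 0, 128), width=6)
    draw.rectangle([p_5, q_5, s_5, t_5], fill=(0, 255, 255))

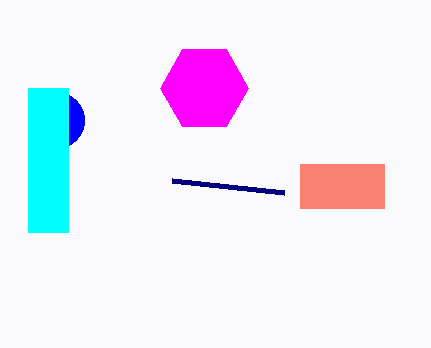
p_1 = 300; q_1 = 164; s_1 = 384; t_1 = 208; a_2 = 204; b_2 = 88; c_2 = 44; a_3 = 56; b_3 = 120; c_3 = 28; p_4 = 172; q_4 = 180; p_5 = 28; q_5 = 88; s_5 = 68; t_5 = 232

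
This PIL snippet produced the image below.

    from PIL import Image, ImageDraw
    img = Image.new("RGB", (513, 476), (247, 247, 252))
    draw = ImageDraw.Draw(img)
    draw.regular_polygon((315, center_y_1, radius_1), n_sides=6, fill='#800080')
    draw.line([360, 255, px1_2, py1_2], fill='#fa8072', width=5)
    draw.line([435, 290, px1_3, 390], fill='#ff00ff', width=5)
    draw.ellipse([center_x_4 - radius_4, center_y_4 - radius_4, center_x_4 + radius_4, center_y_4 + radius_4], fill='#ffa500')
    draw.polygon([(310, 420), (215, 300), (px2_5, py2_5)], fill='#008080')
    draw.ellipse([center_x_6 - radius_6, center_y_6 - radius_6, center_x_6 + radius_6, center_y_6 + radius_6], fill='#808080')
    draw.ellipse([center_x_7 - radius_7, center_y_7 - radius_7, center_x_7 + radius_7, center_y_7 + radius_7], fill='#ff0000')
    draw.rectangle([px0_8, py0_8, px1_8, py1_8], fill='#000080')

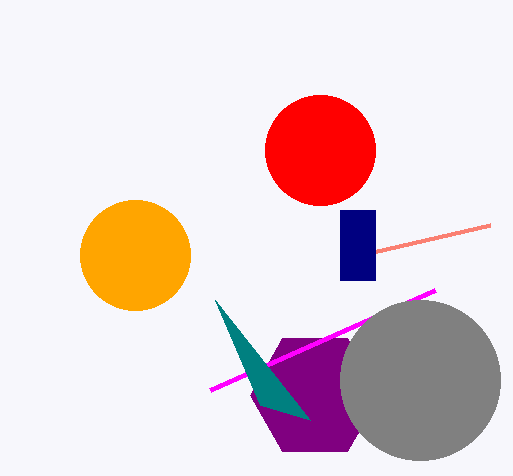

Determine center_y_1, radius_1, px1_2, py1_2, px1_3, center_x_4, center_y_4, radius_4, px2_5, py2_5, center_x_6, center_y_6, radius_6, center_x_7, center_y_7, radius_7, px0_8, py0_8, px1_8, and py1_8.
center_y_1 = 395
radius_1 = 65
px1_2 = 490
py1_2 = 225
px1_3 = 210
center_x_4 = 135
center_y_4 = 255
radius_4 = 55
px2_5 = 260
py2_5 = 405
center_x_6 = 420
center_y_6 = 380
radius_6 = 80
center_x_7 = 320
center_y_7 = 150
radius_7 = 55
px0_8 = 340
py0_8 = 210
px1_8 = 375
py1_8 = 280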